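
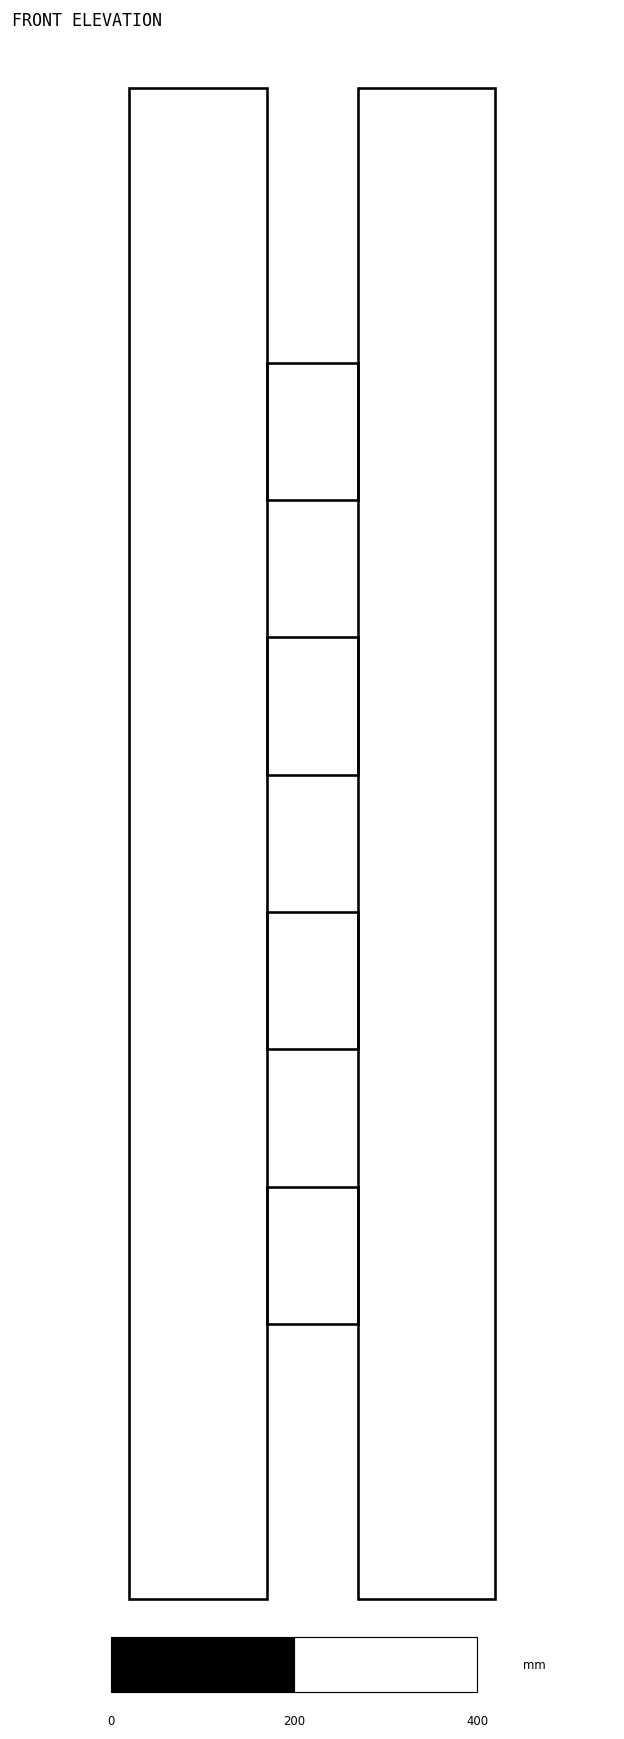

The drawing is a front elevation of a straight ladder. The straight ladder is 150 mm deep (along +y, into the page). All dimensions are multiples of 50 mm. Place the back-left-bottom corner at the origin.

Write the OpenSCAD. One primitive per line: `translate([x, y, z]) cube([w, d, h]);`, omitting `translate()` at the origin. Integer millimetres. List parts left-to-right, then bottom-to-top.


cube([150, 150, 1650]);
translate([150, 0, 300]) cube([100, 150, 150]);
translate([150, 0, 600]) cube([100, 150, 150]);
translate([150, 0, 900]) cube([100, 150, 150]);
translate([150, 0, 1200]) cube([100, 150, 150]);
translate([250, 0, 0]) cube([150, 150, 1650]);


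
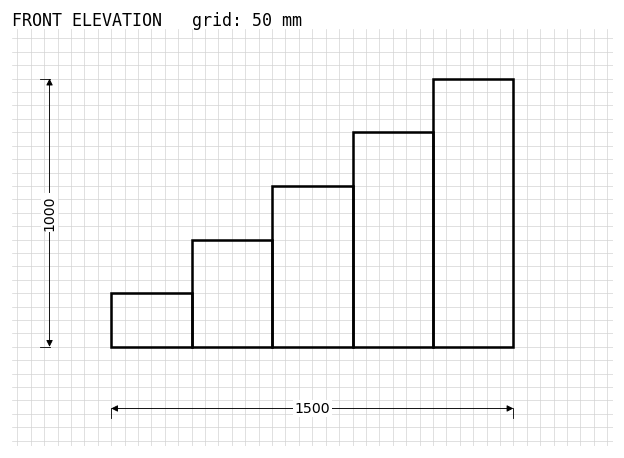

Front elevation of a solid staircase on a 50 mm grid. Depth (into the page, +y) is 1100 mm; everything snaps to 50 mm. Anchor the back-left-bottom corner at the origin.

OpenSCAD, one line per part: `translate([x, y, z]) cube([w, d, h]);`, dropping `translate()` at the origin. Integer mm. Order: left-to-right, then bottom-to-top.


cube([300, 1100, 200]);
translate([300, 0, 0]) cube([300, 1100, 400]);
translate([600, 0, 0]) cube([300, 1100, 600]);
translate([900, 0, 0]) cube([300, 1100, 800]);
translate([1200, 0, 0]) cube([300, 1100, 1000]);


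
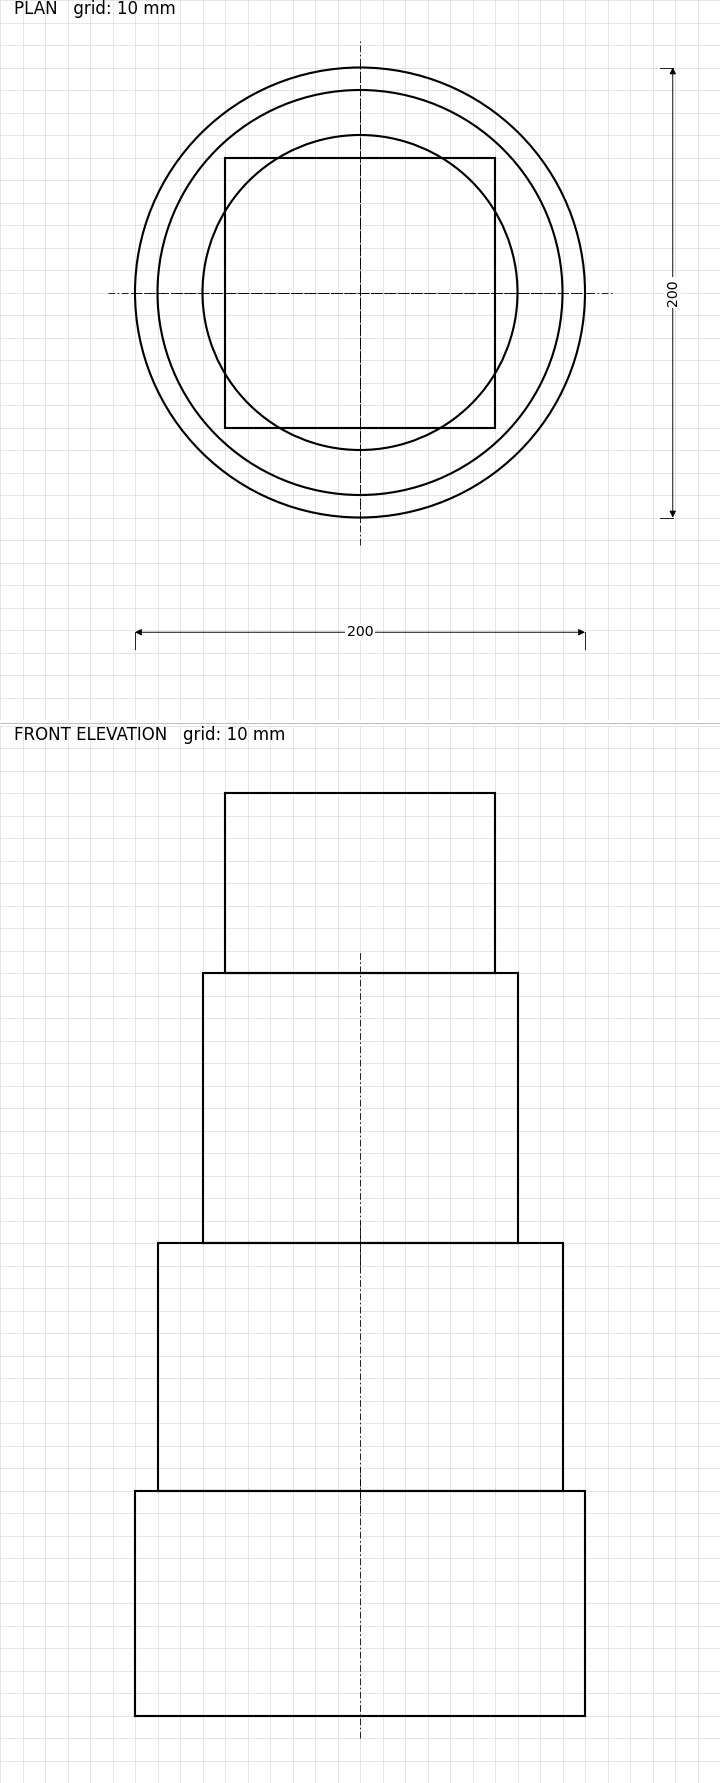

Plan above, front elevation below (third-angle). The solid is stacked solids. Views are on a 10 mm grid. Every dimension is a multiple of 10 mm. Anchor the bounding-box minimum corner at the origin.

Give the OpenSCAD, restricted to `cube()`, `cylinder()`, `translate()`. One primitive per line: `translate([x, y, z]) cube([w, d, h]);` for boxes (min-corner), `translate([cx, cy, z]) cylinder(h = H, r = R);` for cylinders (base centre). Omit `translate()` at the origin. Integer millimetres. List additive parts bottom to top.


translate([100, 100, 0]) cylinder(h = 100, r = 100);
translate([100, 100, 100]) cylinder(h = 110, r = 90);
translate([100, 100, 210]) cylinder(h = 120, r = 70);
translate([40, 40, 330]) cube([120, 120, 80]);


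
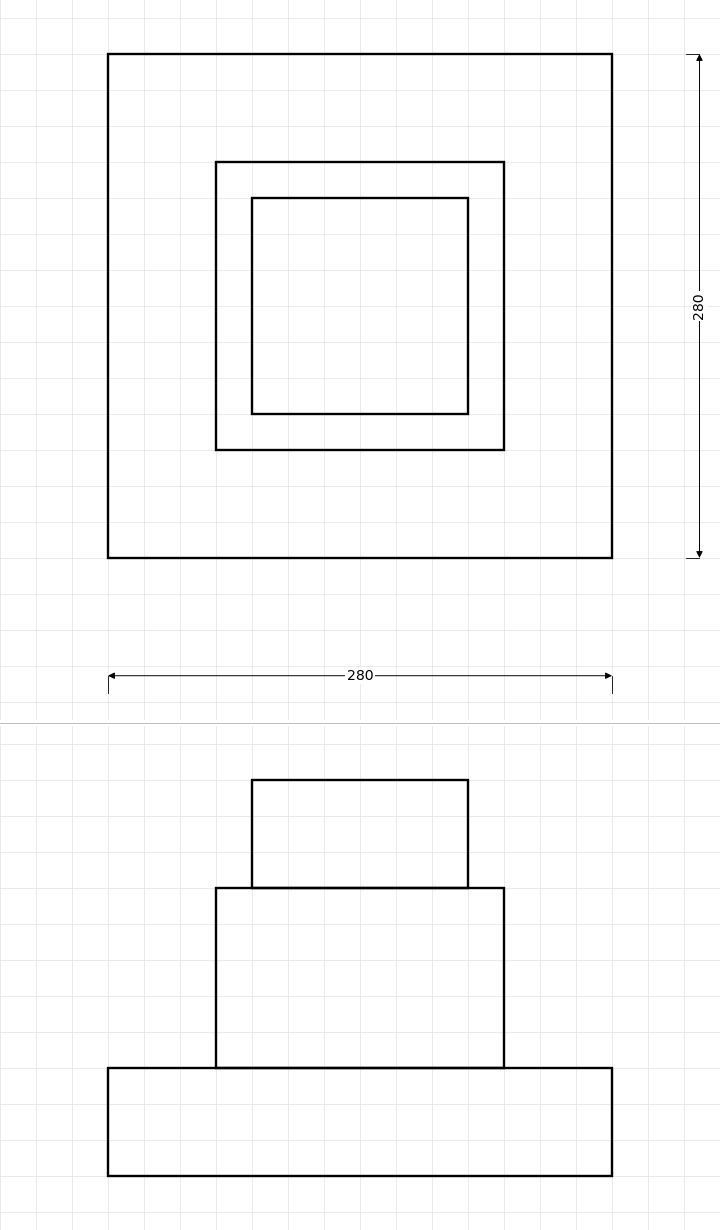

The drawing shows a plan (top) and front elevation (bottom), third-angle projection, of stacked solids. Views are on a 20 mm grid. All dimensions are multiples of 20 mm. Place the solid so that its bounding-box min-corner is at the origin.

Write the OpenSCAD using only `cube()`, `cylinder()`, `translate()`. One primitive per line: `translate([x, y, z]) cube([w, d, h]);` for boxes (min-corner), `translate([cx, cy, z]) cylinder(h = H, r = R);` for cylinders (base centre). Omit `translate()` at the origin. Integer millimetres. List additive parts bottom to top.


cube([280, 280, 60]);
translate([60, 60, 60]) cube([160, 160, 100]);
translate([80, 80, 160]) cube([120, 120, 60]);


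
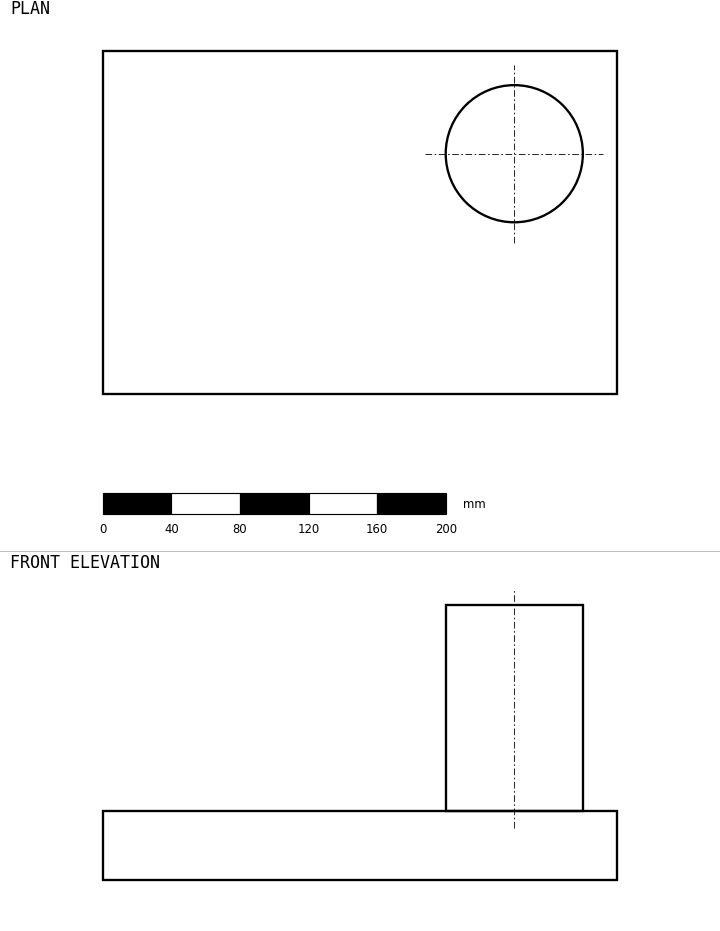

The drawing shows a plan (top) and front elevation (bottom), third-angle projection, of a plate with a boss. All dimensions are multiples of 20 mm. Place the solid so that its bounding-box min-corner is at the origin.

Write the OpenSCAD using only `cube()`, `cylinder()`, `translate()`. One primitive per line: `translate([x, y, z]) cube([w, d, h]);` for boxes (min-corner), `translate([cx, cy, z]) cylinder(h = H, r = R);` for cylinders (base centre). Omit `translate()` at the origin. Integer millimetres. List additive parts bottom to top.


cube([300, 200, 40]);
translate([240, 140, 40]) cylinder(h = 120, r = 40);


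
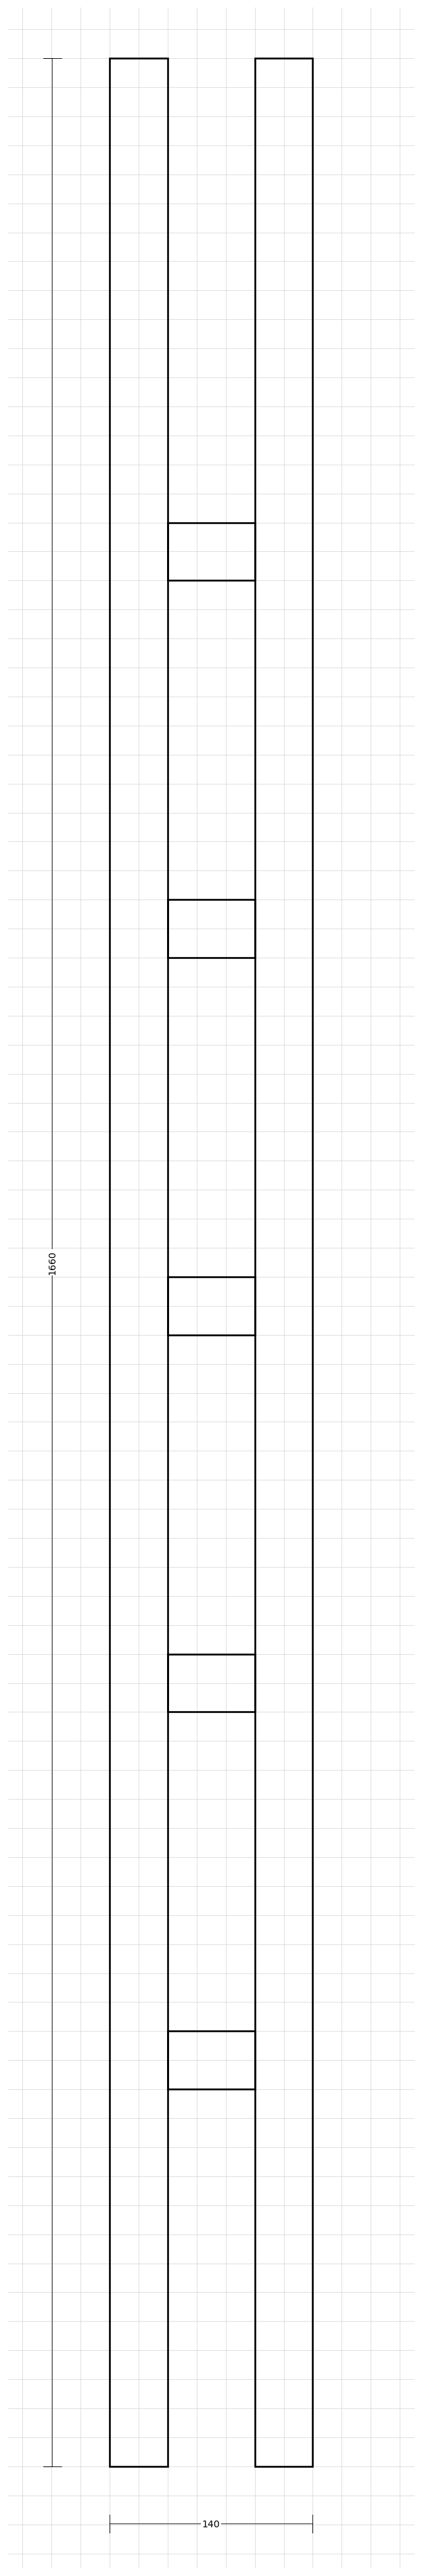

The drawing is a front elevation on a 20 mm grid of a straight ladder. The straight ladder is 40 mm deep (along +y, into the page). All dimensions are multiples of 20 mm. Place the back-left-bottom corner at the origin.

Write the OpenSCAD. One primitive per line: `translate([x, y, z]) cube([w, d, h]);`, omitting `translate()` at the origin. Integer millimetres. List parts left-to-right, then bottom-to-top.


cube([40, 40, 1660]);
translate([40, 0, 260]) cube([60, 40, 40]);
translate([40, 0, 520]) cube([60, 40, 40]);
translate([40, 0, 780]) cube([60, 40, 40]);
translate([40, 0, 1040]) cube([60, 40, 40]);
translate([40, 0, 1300]) cube([60, 40, 40]);
translate([100, 0, 0]) cube([40, 40, 1660]);


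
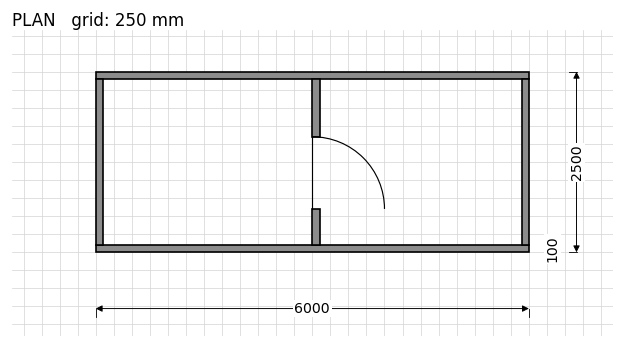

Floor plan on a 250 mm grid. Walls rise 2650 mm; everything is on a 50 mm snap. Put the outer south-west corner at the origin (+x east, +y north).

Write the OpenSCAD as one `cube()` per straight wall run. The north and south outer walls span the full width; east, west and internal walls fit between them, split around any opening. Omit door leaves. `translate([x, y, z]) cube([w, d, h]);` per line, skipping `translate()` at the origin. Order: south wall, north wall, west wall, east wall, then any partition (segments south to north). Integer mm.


cube([6000, 100, 2650]);
translate([0, 2400, 0]) cube([6000, 100, 2650]);
translate([0, 100, 0]) cube([100, 2300, 2650]);
translate([5900, 100, 0]) cube([100, 2300, 2650]);
translate([3000, 100, 0]) cube([100, 500, 2650]);
translate([3000, 1600, 0]) cube([100, 800, 2650]);


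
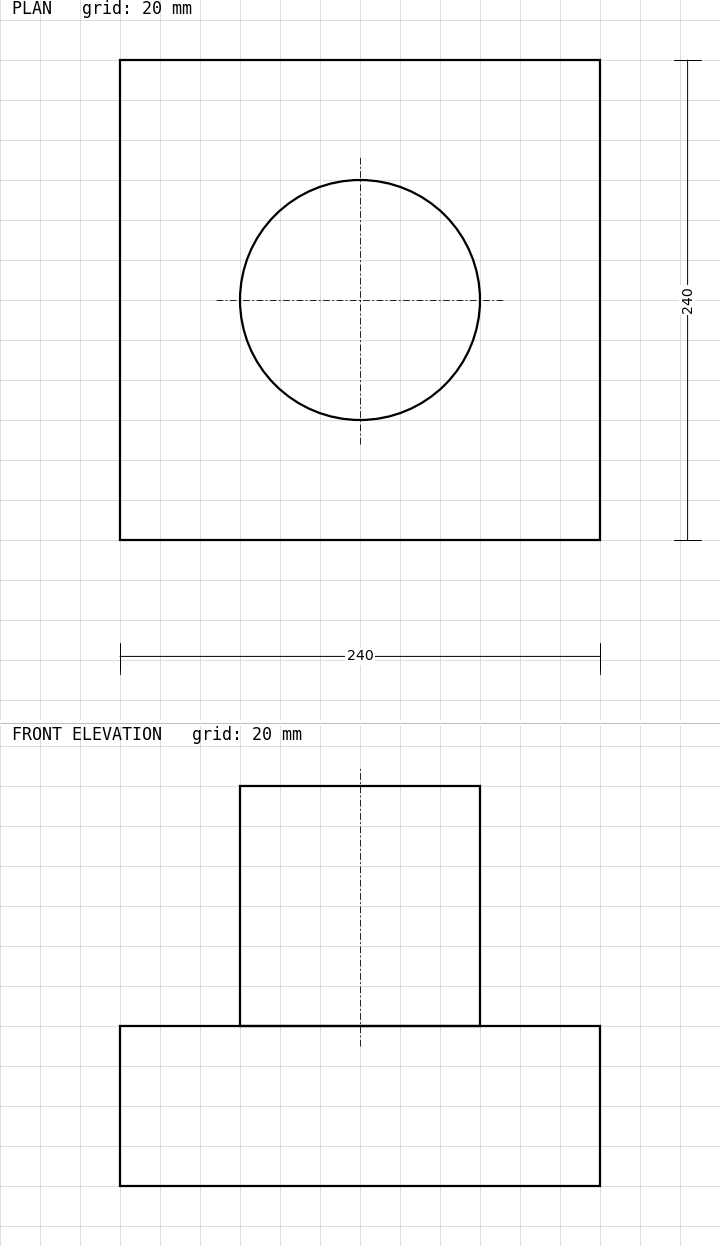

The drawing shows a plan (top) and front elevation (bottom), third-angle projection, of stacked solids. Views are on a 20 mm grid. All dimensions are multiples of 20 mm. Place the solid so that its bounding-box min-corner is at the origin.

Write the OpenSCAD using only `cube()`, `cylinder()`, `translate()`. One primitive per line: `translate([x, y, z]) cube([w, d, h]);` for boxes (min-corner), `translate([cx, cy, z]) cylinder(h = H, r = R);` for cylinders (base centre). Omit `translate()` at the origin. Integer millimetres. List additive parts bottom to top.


cube([240, 240, 80]);
translate([120, 120, 80]) cylinder(h = 120, r = 60);


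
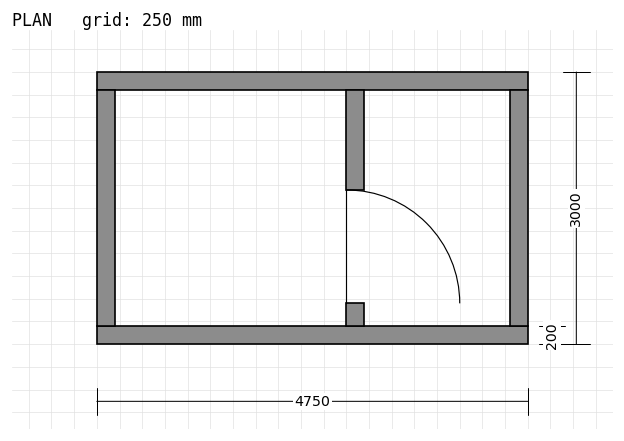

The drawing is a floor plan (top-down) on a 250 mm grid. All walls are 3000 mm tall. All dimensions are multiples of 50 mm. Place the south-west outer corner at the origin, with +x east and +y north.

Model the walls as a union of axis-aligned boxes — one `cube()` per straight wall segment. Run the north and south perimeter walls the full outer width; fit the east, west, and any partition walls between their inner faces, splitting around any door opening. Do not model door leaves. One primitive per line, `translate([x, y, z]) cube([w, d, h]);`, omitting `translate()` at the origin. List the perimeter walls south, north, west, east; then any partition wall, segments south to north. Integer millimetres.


cube([4750, 200, 3000]);
translate([0, 2800, 0]) cube([4750, 200, 3000]);
translate([0, 200, 0]) cube([200, 2600, 3000]);
translate([4550, 200, 0]) cube([200, 2600, 3000]);
translate([2750, 200, 0]) cube([200, 250, 3000]);
translate([2750, 1700, 0]) cube([200, 1100, 3000]);


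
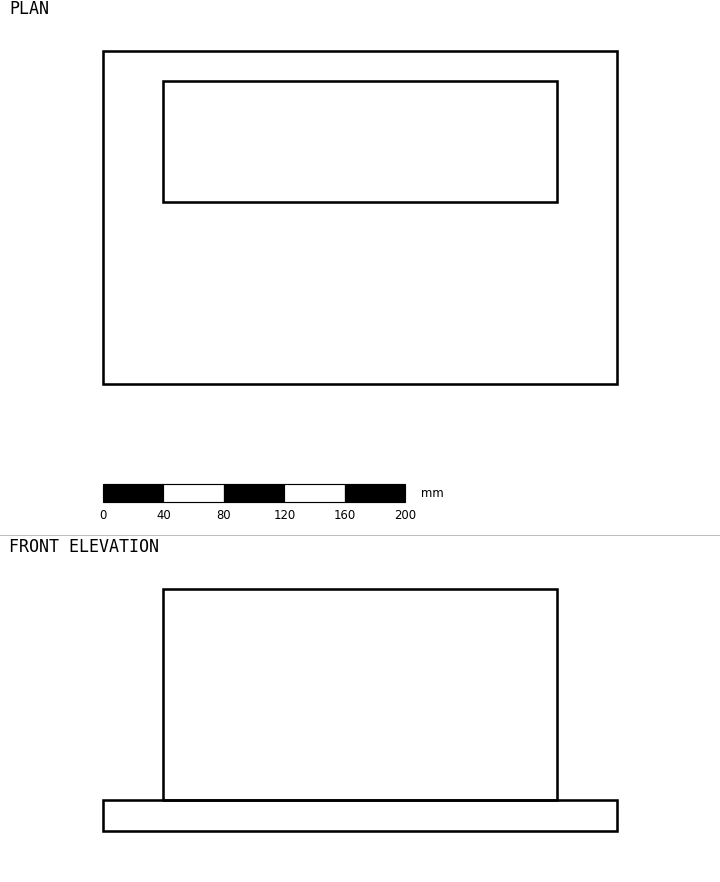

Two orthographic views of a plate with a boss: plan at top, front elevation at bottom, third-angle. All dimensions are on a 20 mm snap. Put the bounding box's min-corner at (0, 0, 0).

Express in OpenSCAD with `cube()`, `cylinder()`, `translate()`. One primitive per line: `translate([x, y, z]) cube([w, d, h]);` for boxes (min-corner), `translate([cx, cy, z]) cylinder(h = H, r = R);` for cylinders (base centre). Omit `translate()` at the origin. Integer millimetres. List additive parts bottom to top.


cube([340, 220, 20]);
translate([40, 120, 20]) cube([260, 80, 140]);


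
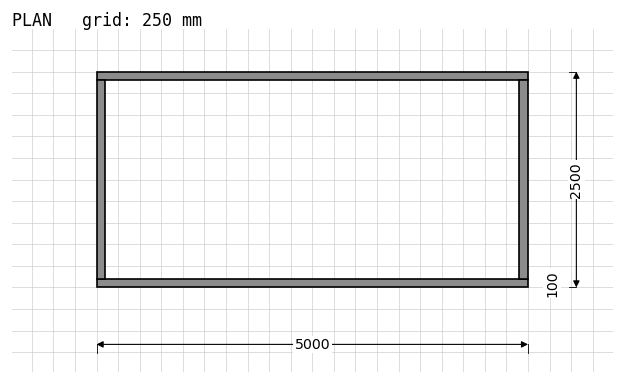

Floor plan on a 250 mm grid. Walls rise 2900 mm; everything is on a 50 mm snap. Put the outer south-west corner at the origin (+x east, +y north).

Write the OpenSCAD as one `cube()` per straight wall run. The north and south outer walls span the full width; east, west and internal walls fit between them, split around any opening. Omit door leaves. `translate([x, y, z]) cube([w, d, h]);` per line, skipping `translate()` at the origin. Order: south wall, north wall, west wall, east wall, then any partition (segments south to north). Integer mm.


cube([5000, 100, 2900]);
translate([0, 2400, 0]) cube([5000, 100, 2900]);
translate([0, 100, 0]) cube([100, 2300, 2900]);
translate([4900, 100, 0]) cube([100, 2300, 2900]);


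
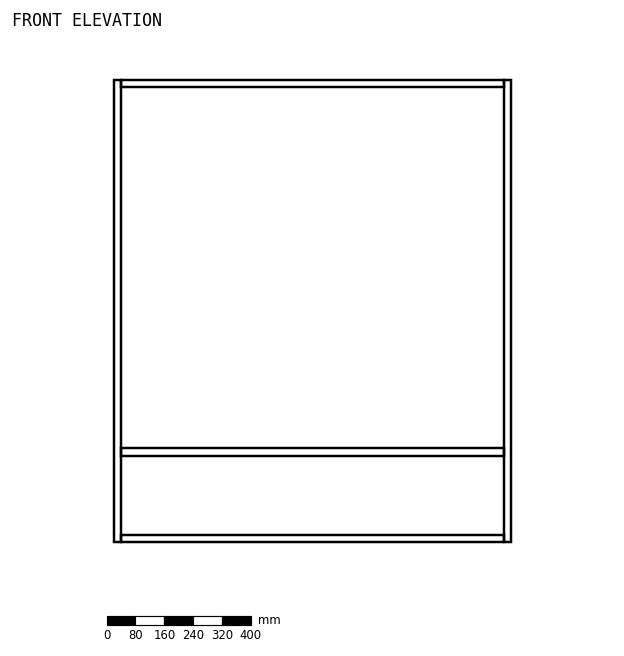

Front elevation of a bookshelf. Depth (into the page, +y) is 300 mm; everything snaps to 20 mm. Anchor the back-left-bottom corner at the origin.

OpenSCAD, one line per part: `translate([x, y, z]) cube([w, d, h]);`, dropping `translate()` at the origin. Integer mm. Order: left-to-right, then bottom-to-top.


cube([20, 300, 1280]);
translate([20, 0, 0]) cube([1060, 300, 20]);
translate([20, 0, 240]) cube([1060, 300, 20]);
translate([20, 0, 1260]) cube([1060, 300, 20]);
translate([1080, 0, 0]) cube([20, 300, 1280]);


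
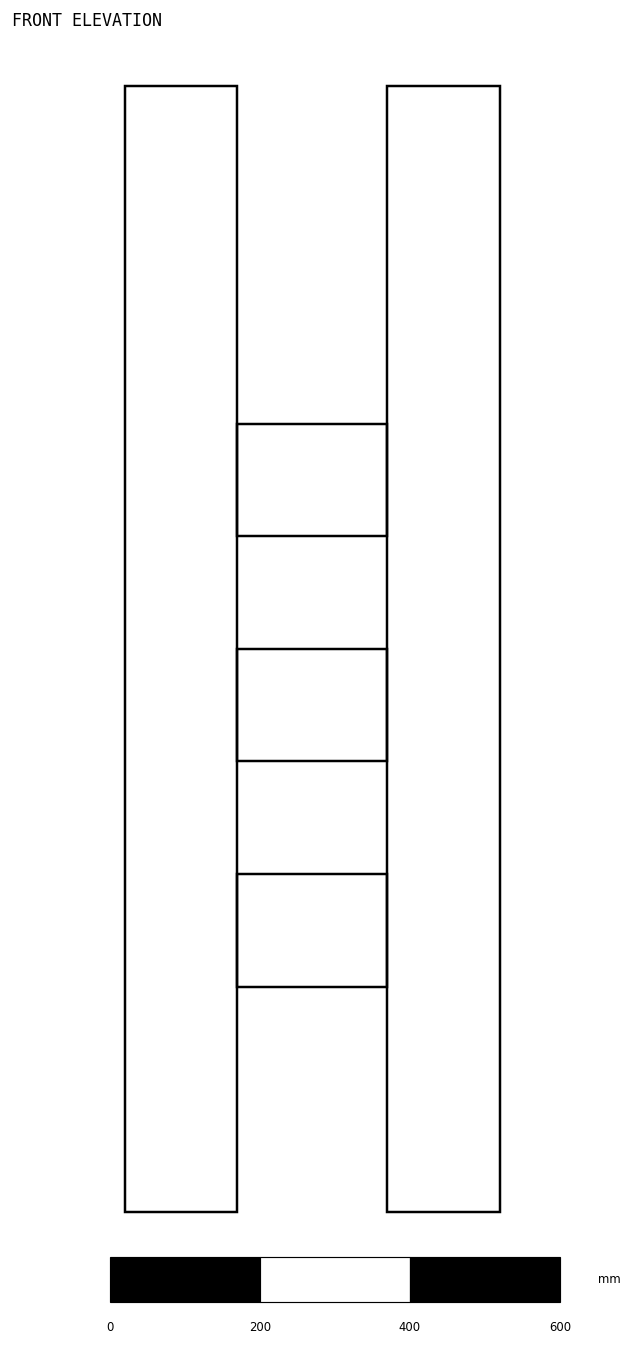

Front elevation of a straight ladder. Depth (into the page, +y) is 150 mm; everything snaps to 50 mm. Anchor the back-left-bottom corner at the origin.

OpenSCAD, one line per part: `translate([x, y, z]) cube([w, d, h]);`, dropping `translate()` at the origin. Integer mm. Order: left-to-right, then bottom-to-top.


cube([150, 150, 1500]);
translate([150, 0, 300]) cube([200, 150, 150]);
translate([150, 0, 600]) cube([200, 150, 150]);
translate([150, 0, 900]) cube([200, 150, 150]);
translate([350, 0, 0]) cube([150, 150, 1500]);


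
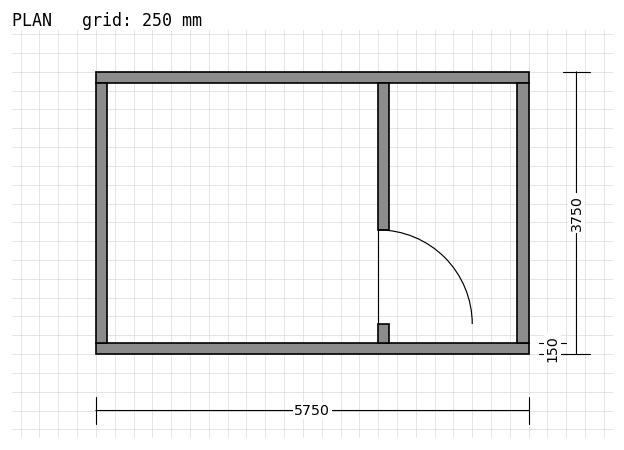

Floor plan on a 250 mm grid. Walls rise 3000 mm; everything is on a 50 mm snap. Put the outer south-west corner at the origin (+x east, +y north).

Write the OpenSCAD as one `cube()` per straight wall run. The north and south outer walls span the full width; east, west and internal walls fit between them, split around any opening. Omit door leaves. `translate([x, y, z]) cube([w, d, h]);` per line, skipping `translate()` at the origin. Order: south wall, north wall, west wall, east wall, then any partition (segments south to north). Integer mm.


cube([5750, 150, 3000]);
translate([0, 3600, 0]) cube([5750, 150, 3000]);
translate([0, 150, 0]) cube([150, 3450, 3000]);
translate([5600, 150, 0]) cube([150, 3450, 3000]);
translate([3750, 150, 0]) cube([150, 250, 3000]);
translate([3750, 1650, 0]) cube([150, 1950, 3000]);


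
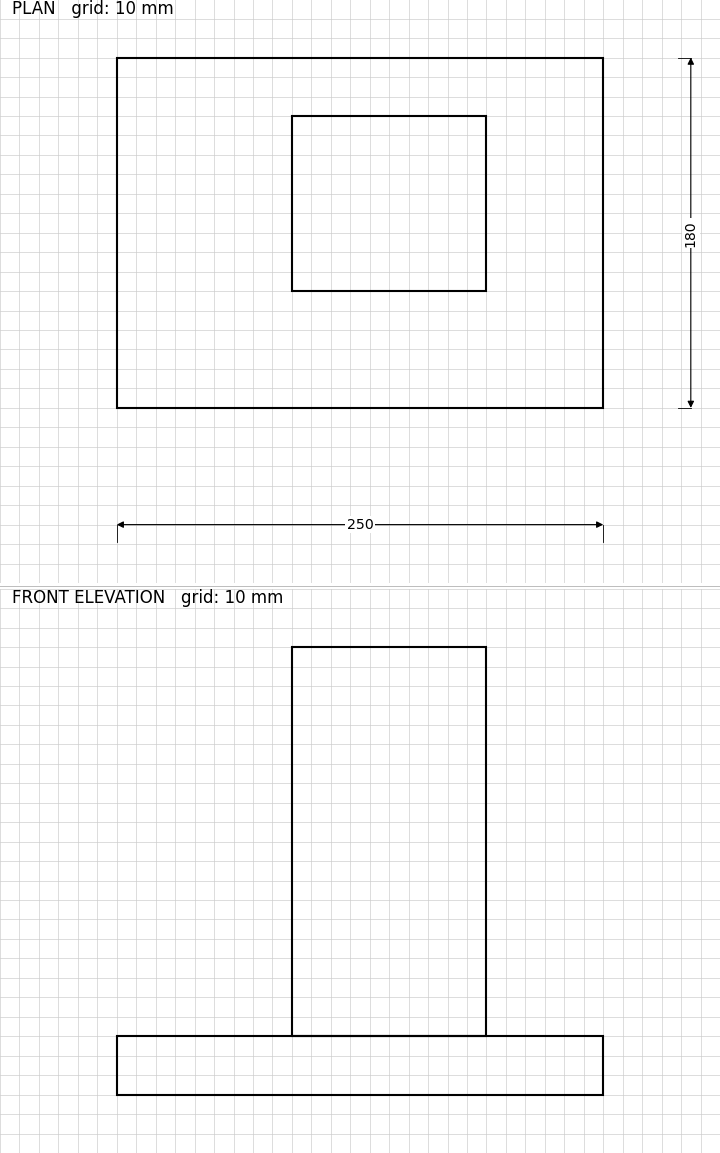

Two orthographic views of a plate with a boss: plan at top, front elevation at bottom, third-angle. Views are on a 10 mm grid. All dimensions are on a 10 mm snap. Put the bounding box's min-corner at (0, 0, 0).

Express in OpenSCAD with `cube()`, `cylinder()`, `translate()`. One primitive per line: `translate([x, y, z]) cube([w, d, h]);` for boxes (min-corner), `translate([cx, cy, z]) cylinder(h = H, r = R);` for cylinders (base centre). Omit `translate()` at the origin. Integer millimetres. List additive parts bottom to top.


cube([250, 180, 30]);
translate([90, 60, 30]) cube([100, 90, 200]);


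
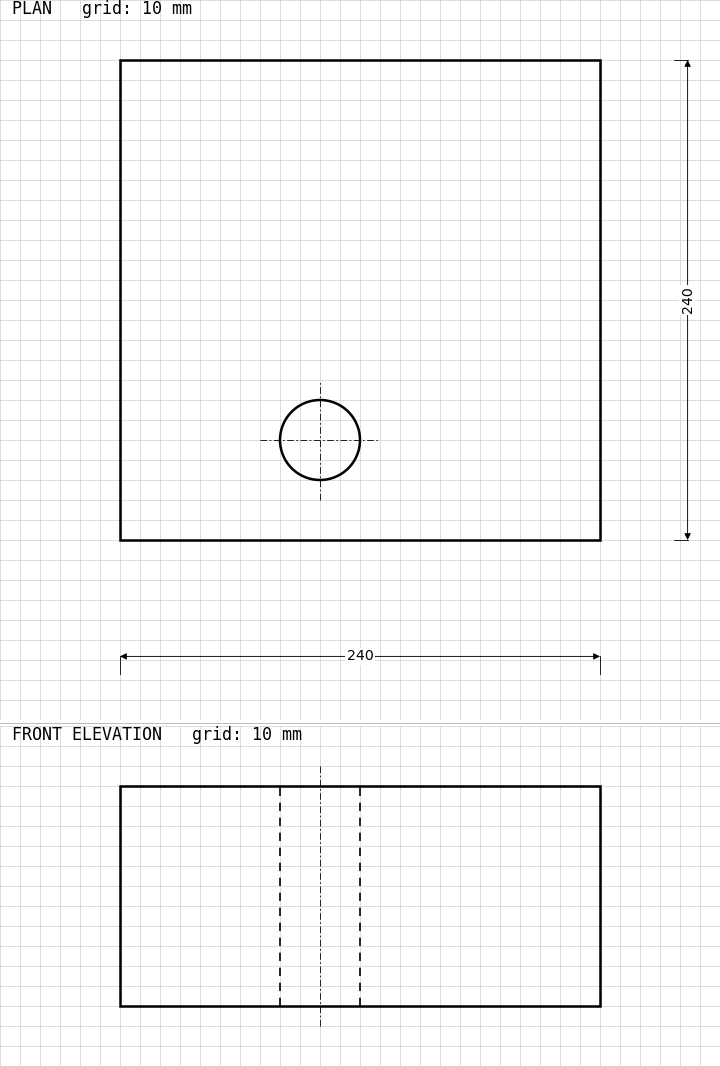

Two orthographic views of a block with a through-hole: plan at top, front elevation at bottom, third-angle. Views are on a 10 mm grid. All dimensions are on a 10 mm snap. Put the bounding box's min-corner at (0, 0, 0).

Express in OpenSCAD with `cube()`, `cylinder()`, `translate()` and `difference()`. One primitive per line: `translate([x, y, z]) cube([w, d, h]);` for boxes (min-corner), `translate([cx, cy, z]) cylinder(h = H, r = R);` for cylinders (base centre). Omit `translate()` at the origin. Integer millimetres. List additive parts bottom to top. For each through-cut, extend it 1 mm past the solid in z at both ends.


difference() {
  cube([240, 240, 110]);
  translate([100, 50, -1]) cylinder(h = 112, r = 20);
}


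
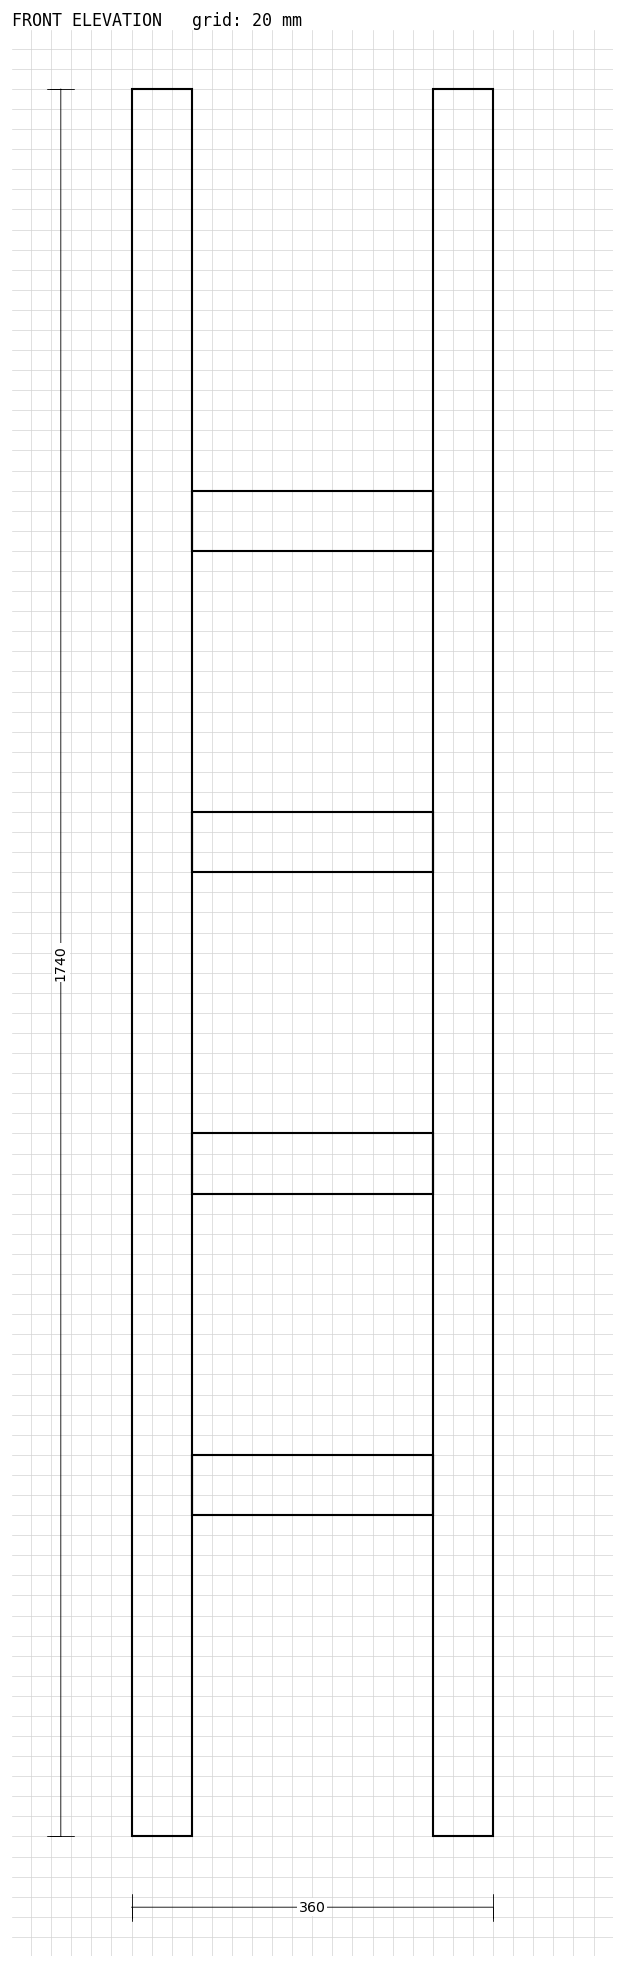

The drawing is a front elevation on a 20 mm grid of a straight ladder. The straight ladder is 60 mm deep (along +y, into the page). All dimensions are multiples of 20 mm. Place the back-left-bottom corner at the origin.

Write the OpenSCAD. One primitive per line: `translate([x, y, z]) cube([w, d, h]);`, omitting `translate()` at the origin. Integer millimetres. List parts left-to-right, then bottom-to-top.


cube([60, 60, 1740]);
translate([60, 0, 320]) cube([240, 60, 60]);
translate([60, 0, 640]) cube([240, 60, 60]);
translate([60, 0, 960]) cube([240, 60, 60]);
translate([60, 0, 1280]) cube([240, 60, 60]);
translate([300, 0, 0]) cube([60, 60, 1740]);


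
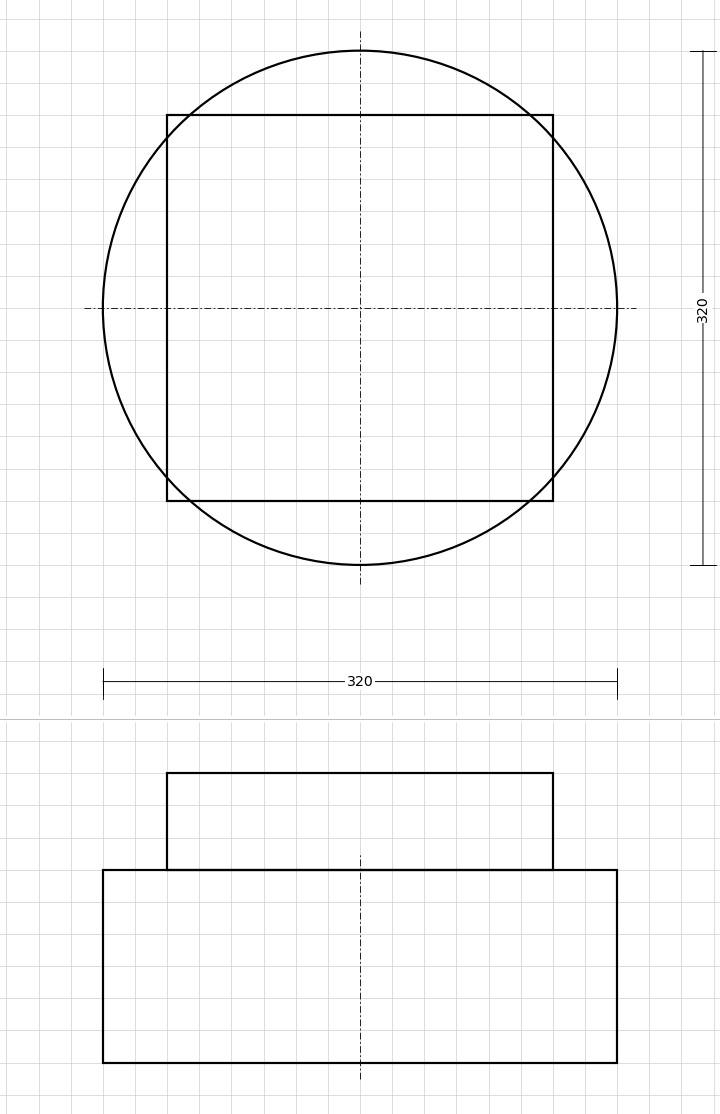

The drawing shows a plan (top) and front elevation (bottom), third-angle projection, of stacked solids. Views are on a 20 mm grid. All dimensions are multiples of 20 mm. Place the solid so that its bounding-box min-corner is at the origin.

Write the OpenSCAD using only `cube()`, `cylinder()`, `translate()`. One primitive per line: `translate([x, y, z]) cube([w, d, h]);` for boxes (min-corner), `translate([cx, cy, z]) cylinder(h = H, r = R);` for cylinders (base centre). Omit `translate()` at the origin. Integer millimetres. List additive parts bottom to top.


translate([160, 160, 0]) cylinder(h = 120, r = 160);
translate([40, 40, 120]) cube([240, 240, 60]);


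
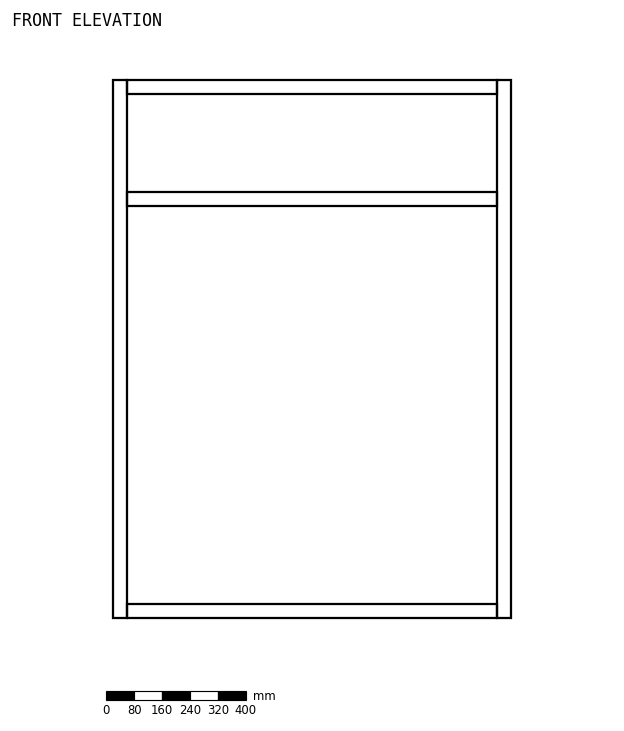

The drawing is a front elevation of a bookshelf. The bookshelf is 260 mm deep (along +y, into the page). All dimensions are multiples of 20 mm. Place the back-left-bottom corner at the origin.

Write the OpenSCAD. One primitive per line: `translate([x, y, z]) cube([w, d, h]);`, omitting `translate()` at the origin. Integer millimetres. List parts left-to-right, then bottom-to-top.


cube([40, 260, 1540]);
translate([40, 0, 0]) cube([1060, 260, 40]);
translate([40, 0, 1180]) cube([1060, 260, 40]);
translate([40, 0, 1500]) cube([1060, 260, 40]);
translate([1100, 0, 0]) cube([40, 260, 1540]);


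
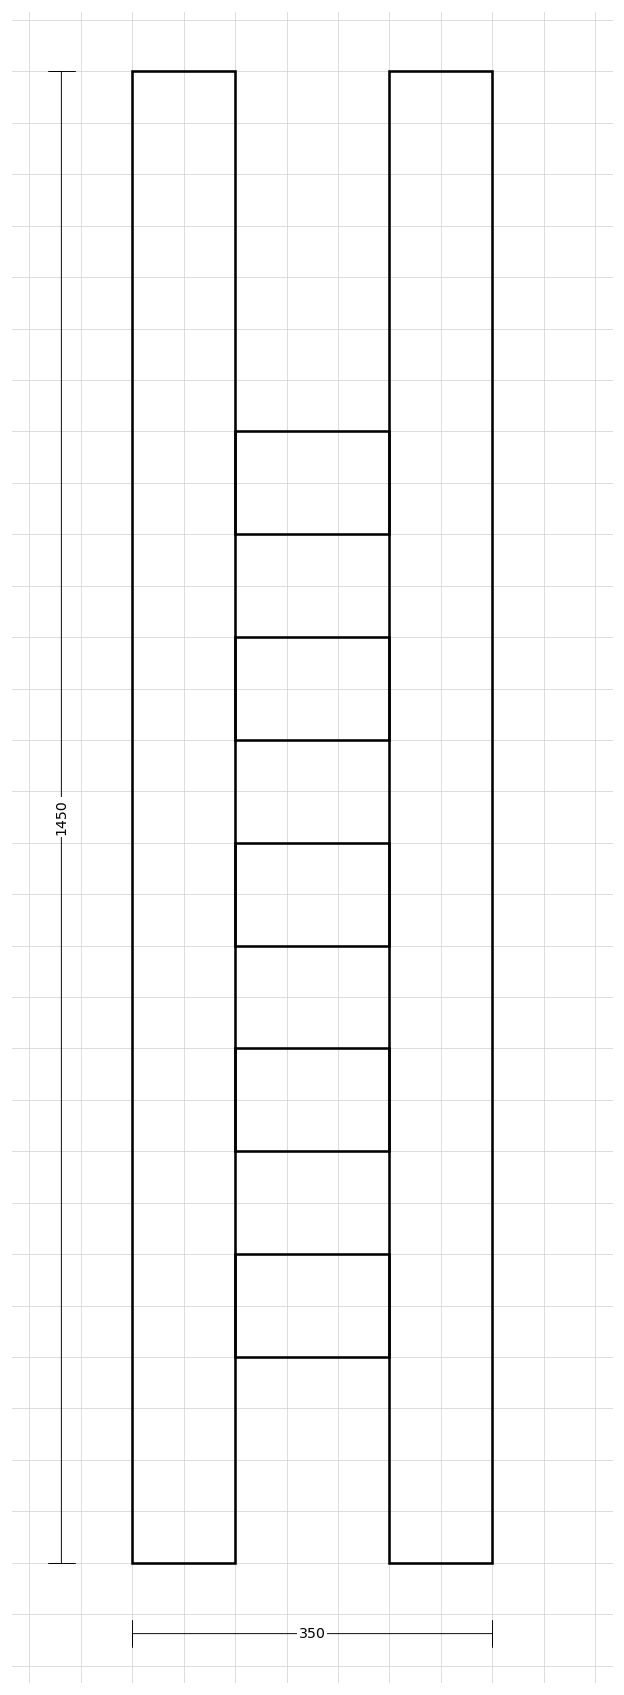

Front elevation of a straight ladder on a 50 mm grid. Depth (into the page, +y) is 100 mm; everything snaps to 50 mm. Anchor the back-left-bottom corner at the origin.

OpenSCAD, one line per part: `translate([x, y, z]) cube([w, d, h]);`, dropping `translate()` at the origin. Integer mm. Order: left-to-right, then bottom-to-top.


cube([100, 100, 1450]);
translate([100, 0, 200]) cube([150, 100, 100]);
translate([100, 0, 400]) cube([150, 100, 100]);
translate([100, 0, 600]) cube([150, 100, 100]);
translate([100, 0, 800]) cube([150, 100, 100]);
translate([100, 0, 1000]) cube([150, 100, 100]);
translate([250, 0, 0]) cube([100, 100, 1450]);


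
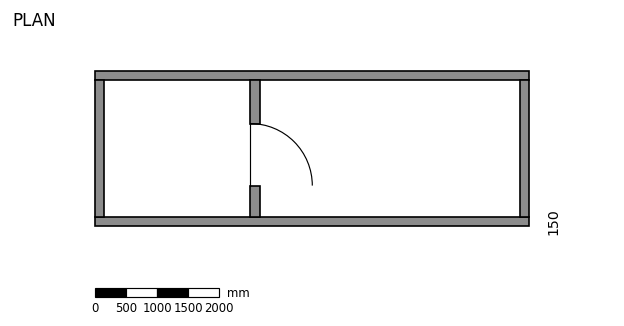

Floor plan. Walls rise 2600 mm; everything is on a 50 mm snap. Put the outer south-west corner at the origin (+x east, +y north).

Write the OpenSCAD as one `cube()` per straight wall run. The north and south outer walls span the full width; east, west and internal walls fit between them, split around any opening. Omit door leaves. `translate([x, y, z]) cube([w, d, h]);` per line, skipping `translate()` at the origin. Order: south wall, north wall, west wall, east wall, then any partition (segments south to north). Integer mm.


cube([7000, 150, 2600]);
translate([0, 2350, 0]) cube([7000, 150, 2600]);
translate([0, 150, 0]) cube([150, 2200, 2600]);
translate([6850, 150, 0]) cube([150, 2200, 2600]);
translate([2500, 150, 0]) cube([150, 500, 2600]);
translate([2500, 1650, 0]) cube([150, 700, 2600]);


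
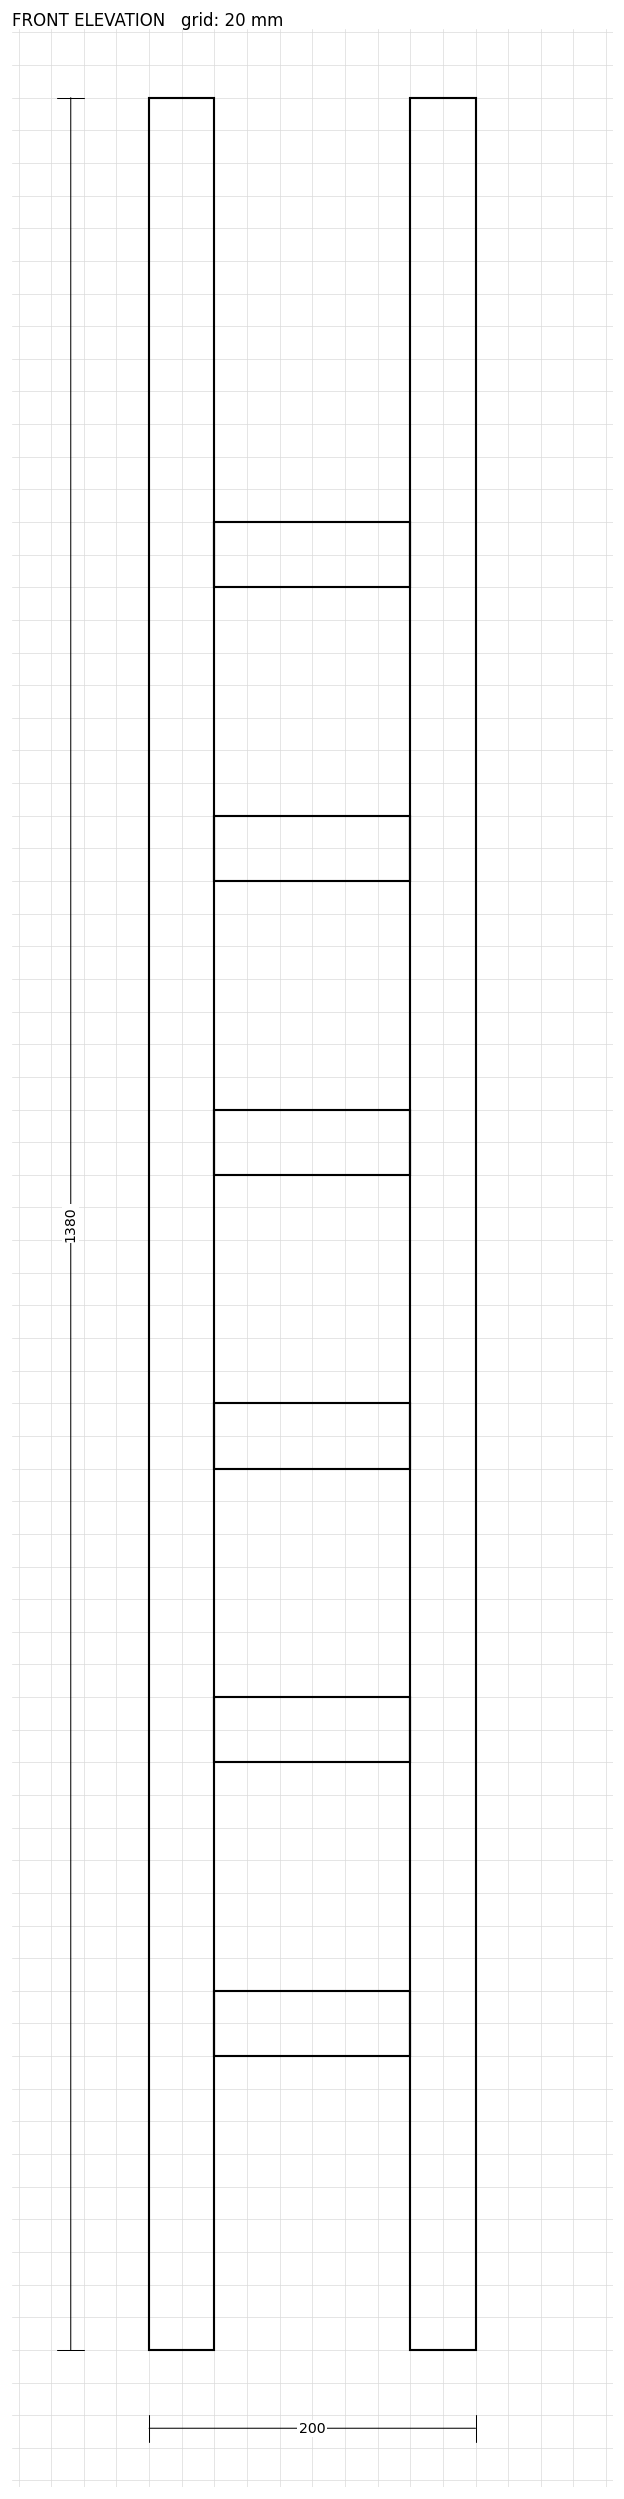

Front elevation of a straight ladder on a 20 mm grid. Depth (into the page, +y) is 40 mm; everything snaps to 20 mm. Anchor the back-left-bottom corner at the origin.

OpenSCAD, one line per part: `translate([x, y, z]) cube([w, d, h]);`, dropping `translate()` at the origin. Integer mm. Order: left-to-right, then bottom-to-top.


cube([40, 40, 1380]);
translate([40, 0, 180]) cube([120, 40, 40]);
translate([40, 0, 360]) cube([120, 40, 40]);
translate([40, 0, 540]) cube([120, 40, 40]);
translate([40, 0, 720]) cube([120, 40, 40]);
translate([40, 0, 900]) cube([120, 40, 40]);
translate([40, 0, 1080]) cube([120, 40, 40]);
translate([160, 0, 0]) cube([40, 40, 1380]);


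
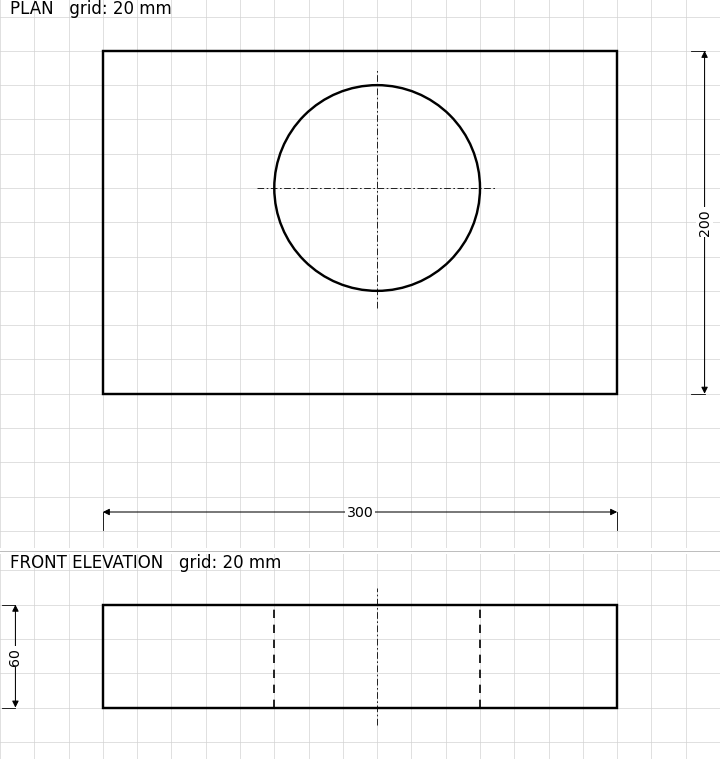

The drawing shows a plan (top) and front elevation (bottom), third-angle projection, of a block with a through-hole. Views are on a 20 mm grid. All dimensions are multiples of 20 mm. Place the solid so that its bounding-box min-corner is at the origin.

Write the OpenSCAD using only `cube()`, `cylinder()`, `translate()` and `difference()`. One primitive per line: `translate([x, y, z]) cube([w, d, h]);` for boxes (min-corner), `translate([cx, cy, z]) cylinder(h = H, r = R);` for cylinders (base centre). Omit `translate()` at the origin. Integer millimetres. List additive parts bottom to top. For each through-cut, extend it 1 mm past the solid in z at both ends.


difference() {
  cube([300, 200, 60]);
  translate([160, 120, -1]) cylinder(h = 62, r = 60);
}


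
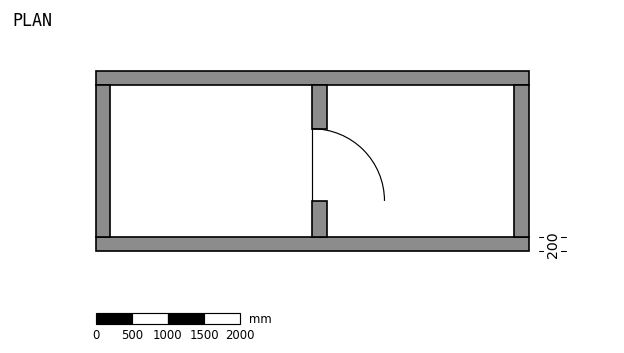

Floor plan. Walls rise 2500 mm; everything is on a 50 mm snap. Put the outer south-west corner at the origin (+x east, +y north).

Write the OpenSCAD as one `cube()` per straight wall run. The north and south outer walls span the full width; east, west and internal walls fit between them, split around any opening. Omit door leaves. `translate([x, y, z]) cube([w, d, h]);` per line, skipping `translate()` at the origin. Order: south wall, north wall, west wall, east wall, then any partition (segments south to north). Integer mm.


cube([6000, 200, 2500]);
translate([0, 2300, 0]) cube([6000, 200, 2500]);
translate([0, 200, 0]) cube([200, 2100, 2500]);
translate([5800, 200, 0]) cube([200, 2100, 2500]);
translate([3000, 200, 0]) cube([200, 500, 2500]);
translate([3000, 1700, 0]) cube([200, 600, 2500]);


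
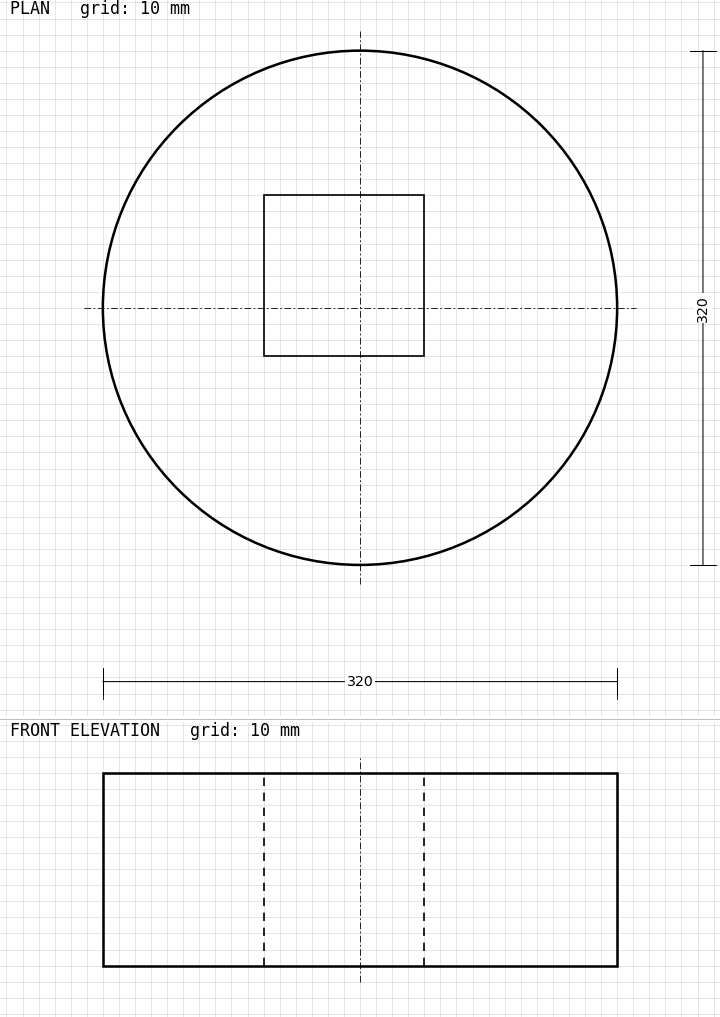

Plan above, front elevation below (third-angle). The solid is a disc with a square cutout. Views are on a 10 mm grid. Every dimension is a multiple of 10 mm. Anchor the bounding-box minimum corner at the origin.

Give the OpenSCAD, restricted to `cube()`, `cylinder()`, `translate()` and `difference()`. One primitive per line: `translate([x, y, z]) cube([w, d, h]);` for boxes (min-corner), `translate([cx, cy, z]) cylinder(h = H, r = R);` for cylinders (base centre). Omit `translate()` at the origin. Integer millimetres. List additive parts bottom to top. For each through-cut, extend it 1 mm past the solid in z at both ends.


difference() {
  translate([160, 160, 0]) cylinder(h = 120, r = 160);
  translate([100, 130, -1]) cube([100, 100, 122]);
}


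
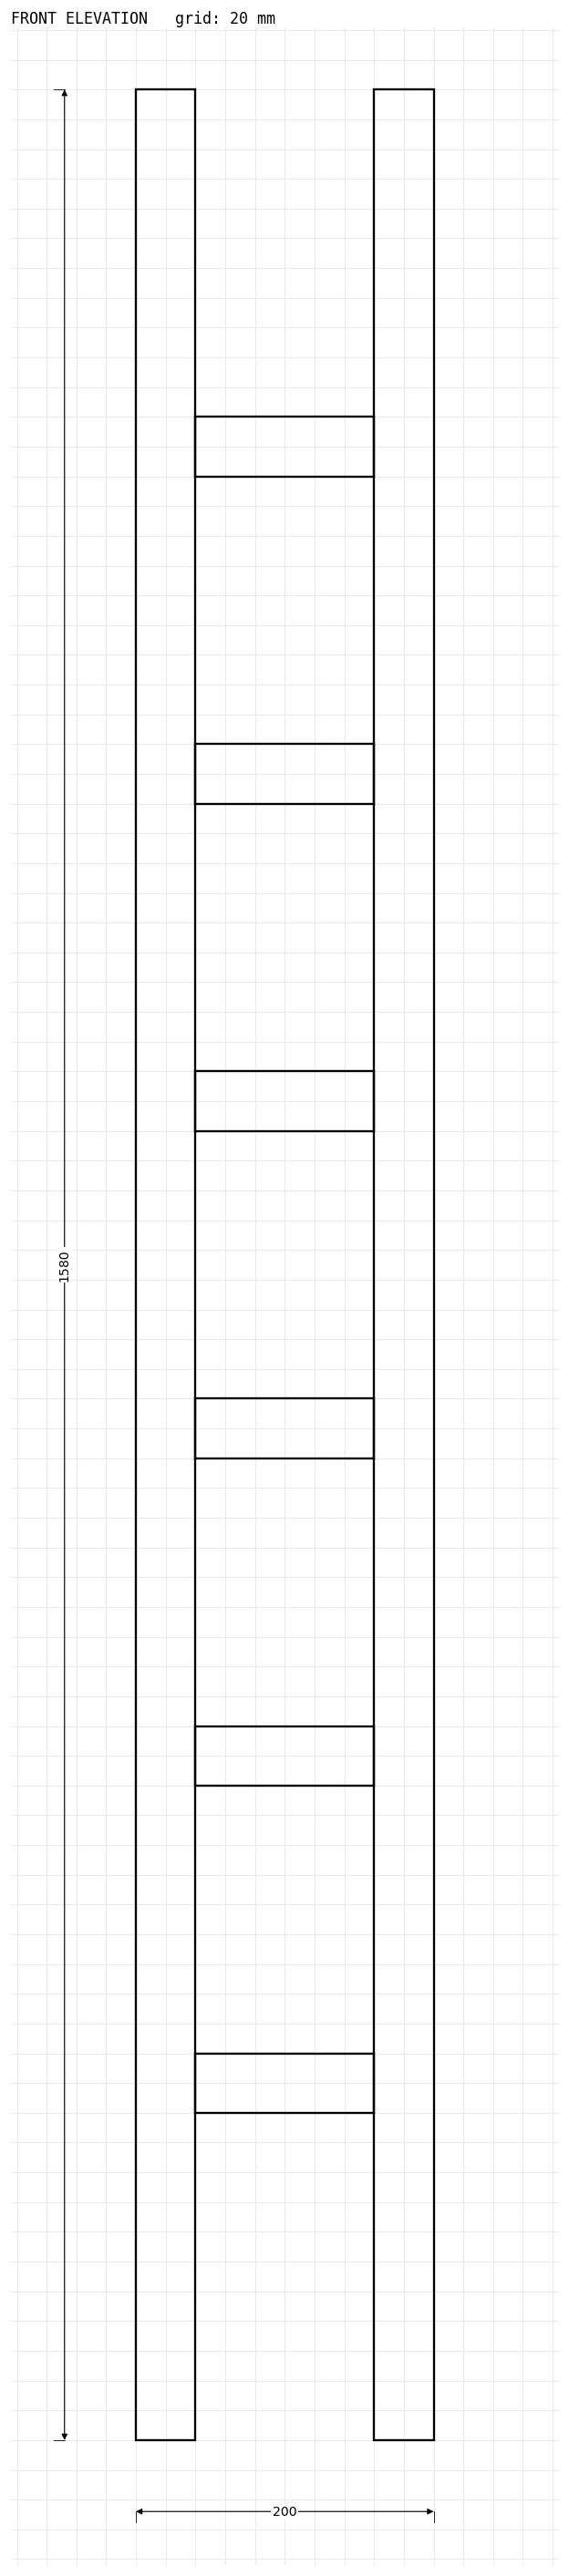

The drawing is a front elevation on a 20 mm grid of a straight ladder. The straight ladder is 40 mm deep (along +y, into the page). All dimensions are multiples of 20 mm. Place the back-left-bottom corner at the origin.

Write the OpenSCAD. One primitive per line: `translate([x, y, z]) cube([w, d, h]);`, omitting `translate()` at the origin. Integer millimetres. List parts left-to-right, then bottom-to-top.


cube([40, 40, 1580]);
translate([40, 0, 220]) cube([120, 40, 40]);
translate([40, 0, 440]) cube([120, 40, 40]);
translate([40, 0, 660]) cube([120, 40, 40]);
translate([40, 0, 880]) cube([120, 40, 40]);
translate([40, 0, 1100]) cube([120, 40, 40]);
translate([40, 0, 1320]) cube([120, 40, 40]);
translate([160, 0, 0]) cube([40, 40, 1580]);


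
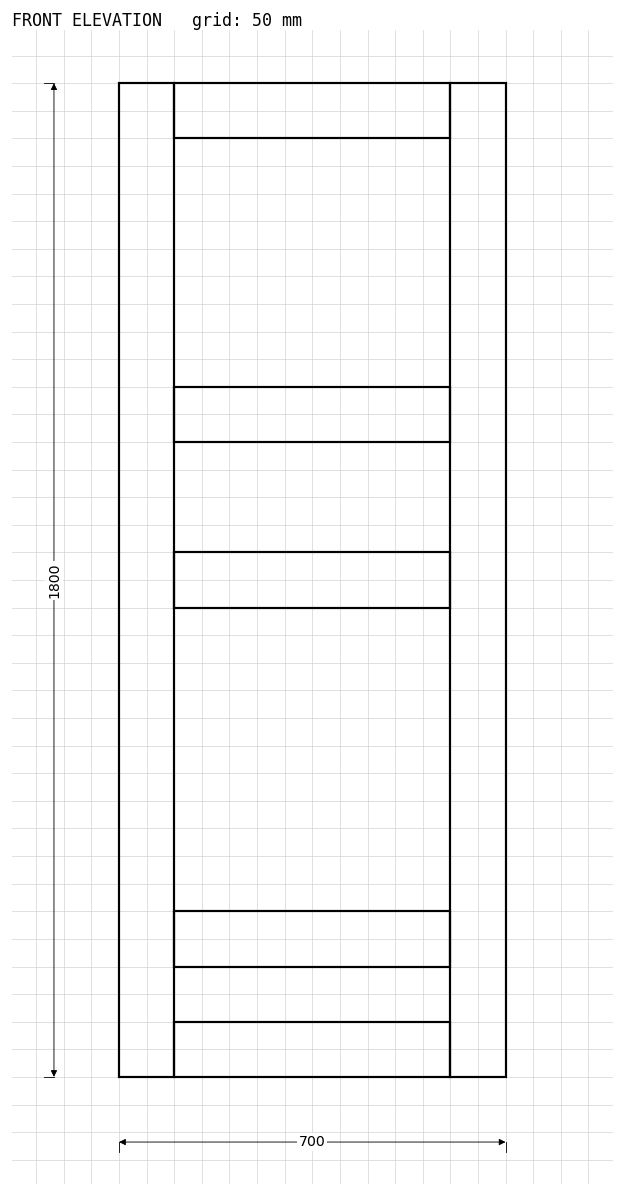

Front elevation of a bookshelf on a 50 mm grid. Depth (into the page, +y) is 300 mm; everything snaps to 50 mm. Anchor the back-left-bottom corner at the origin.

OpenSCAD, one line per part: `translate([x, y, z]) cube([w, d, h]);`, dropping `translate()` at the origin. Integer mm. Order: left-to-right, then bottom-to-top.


cube([100, 300, 1800]);
translate([100, 0, 0]) cube([500, 300, 100]);
translate([100, 0, 200]) cube([500, 300, 100]);
translate([100, 0, 850]) cube([500, 300, 100]);
translate([100, 0, 1150]) cube([500, 300, 100]);
translate([100, 0, 1700]) cube([500, 300, 100]);
translate([600, 0, 0]) cube([100, 300, 1800]);


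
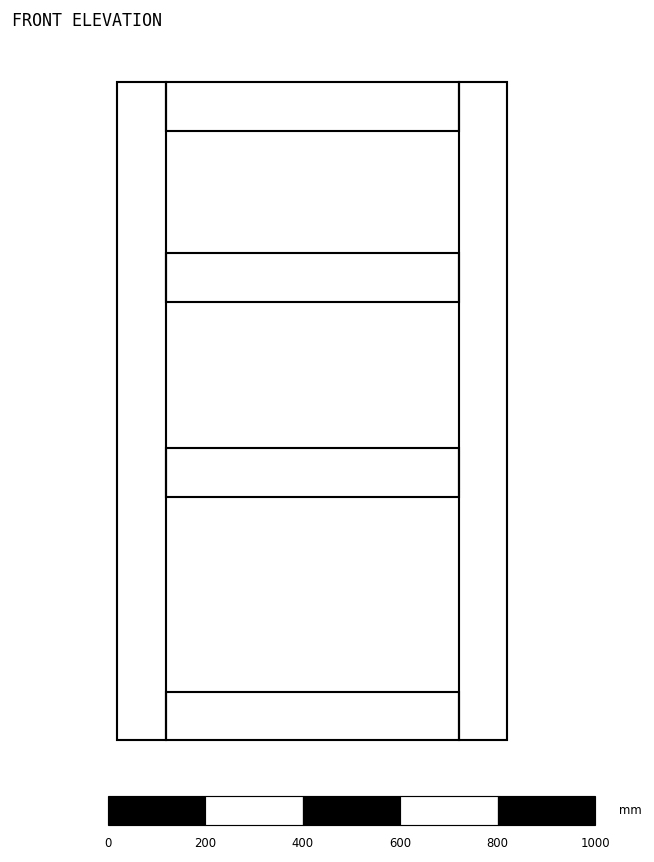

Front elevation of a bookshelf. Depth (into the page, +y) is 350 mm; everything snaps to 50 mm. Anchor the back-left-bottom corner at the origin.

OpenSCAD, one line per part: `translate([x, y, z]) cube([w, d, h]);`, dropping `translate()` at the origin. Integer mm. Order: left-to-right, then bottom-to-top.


cube([100, 350, 1350]);
translate([100, 0, 0]) cube([600, 350, 100]);
translate([100, 0, 500]) cube([600, 350, 100]);
translate([100, 0, 900]) cube([600, 350, 100]);
translate([100, 0, 1250]) cube([600, 350, 100]);
translate([700, 0, 0]) cube([100, 350, 1350]);


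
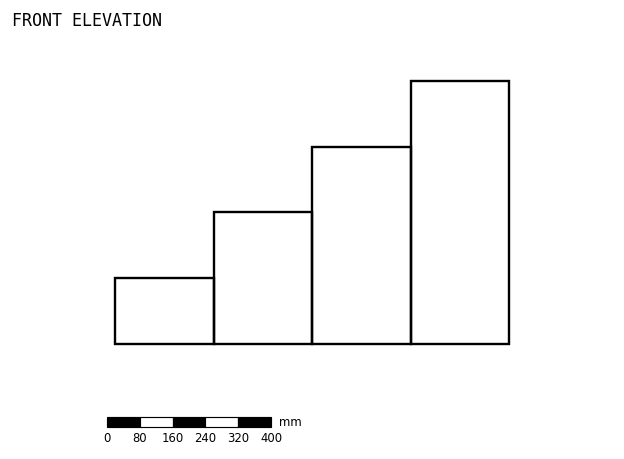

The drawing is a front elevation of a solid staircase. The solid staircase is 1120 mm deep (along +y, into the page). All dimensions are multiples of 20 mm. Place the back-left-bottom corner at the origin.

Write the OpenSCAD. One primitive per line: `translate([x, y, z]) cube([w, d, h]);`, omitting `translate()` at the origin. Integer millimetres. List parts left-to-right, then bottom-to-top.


cube([240, 1120, 160]);
translate([240, 0, 0]) cube([240, 1120, 320]);
translate([480, 0, 0]) cube([240, 1120, 480]);
translate([720, 0, 0]) cube([240, 1120, 640]);


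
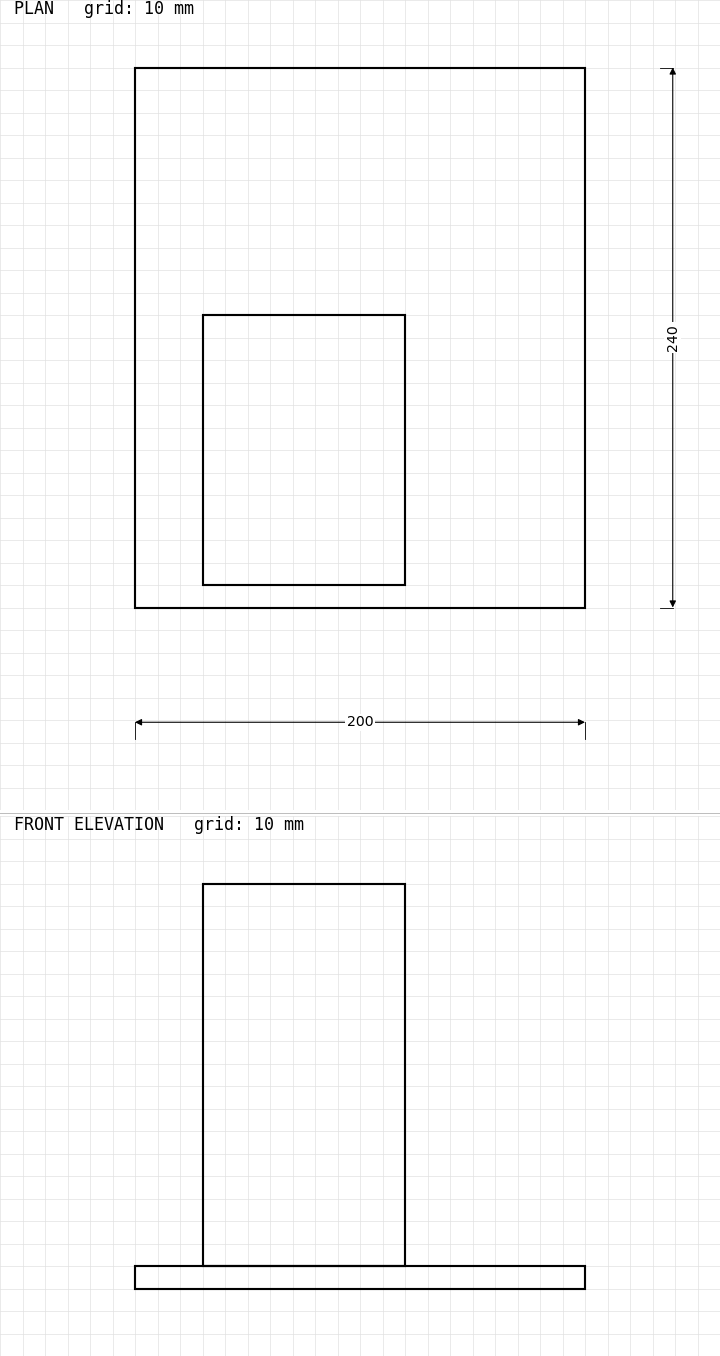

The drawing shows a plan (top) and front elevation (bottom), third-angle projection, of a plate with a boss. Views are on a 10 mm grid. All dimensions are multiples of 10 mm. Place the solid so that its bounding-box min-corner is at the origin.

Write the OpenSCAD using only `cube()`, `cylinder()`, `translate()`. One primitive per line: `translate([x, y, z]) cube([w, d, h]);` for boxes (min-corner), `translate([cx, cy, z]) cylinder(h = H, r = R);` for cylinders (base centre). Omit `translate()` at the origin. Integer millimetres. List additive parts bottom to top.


cube([200, 240, 10]);
translate([30, 10, 10]) cube([90, 120, 170]);


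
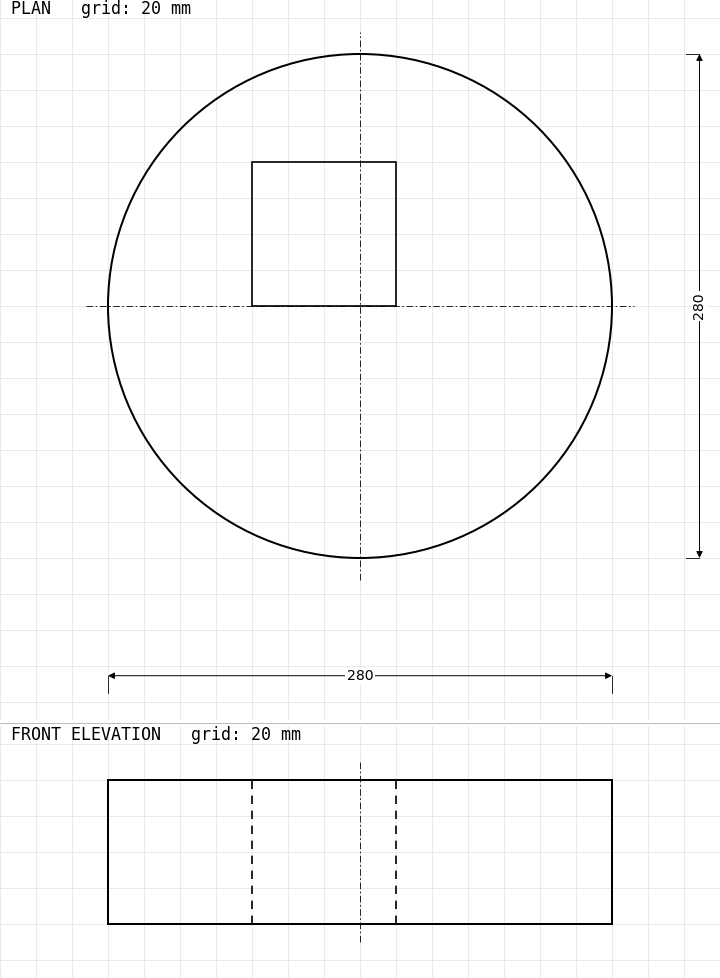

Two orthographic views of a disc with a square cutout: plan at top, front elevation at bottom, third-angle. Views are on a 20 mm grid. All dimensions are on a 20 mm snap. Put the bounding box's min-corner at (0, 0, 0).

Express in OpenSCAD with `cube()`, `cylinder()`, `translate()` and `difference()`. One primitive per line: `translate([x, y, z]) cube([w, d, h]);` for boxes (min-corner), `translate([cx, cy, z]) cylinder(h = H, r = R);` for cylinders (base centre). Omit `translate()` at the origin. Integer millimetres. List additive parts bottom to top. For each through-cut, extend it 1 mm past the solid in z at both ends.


difference() {
  translate([140, 140, 0]) cylinder(h = 80, r = 140);
  translate([80, 140, -1]) cube([80, 80, 82]);
}


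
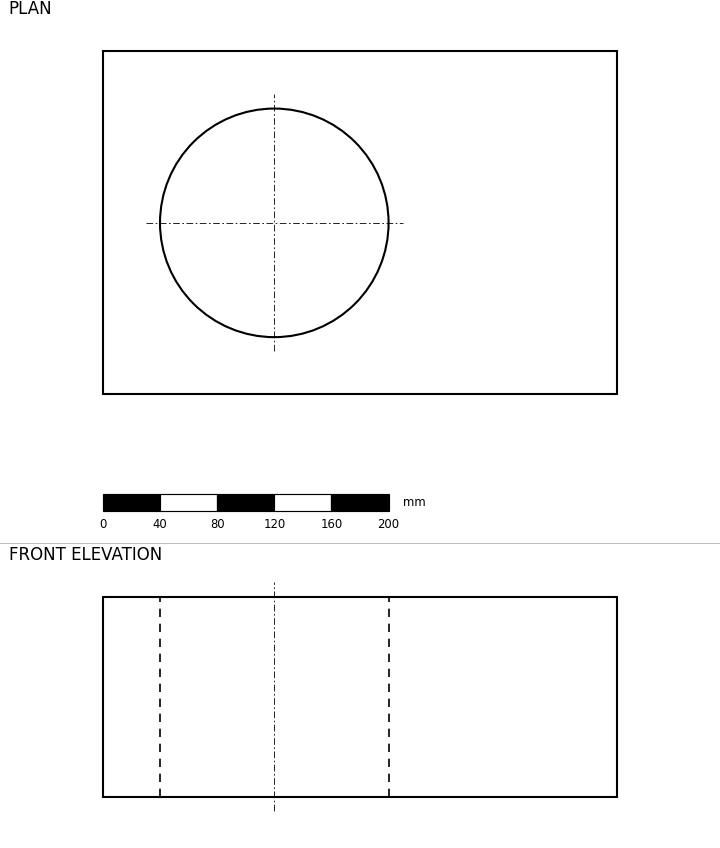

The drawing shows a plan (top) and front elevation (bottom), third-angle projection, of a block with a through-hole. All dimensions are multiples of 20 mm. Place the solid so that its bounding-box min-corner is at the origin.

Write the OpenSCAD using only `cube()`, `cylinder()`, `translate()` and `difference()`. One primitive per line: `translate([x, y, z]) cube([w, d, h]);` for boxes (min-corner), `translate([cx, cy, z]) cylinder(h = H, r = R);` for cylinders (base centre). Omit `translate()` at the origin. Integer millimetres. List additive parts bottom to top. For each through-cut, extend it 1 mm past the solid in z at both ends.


difference() {
  cube([360, 240, 140]);
  translate([120, 120, -1]) cylinder(h = 142, r = 80);
}
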